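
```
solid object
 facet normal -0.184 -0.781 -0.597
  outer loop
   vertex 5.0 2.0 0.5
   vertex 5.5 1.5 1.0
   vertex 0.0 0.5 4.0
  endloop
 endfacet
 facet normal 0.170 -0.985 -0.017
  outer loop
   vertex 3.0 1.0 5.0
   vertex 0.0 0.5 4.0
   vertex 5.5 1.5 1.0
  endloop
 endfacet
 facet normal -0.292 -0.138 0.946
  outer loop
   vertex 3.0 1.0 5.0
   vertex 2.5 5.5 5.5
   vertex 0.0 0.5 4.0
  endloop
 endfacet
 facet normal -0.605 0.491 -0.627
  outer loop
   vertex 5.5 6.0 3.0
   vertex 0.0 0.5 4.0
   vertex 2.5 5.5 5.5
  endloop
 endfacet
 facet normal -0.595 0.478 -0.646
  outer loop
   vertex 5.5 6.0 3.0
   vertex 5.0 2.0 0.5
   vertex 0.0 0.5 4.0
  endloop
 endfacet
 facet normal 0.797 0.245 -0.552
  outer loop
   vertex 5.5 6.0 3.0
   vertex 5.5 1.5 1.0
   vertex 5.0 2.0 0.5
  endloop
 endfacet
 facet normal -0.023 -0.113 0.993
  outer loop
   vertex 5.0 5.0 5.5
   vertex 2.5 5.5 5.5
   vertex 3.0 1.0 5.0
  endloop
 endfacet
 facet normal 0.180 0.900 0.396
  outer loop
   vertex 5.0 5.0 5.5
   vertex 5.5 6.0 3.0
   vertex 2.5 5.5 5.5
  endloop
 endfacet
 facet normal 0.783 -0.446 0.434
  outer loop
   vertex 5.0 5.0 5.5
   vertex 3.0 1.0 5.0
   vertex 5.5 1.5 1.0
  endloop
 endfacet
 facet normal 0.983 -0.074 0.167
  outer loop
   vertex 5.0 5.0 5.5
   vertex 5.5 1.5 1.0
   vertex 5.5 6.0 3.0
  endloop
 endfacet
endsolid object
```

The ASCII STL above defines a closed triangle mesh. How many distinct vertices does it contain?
7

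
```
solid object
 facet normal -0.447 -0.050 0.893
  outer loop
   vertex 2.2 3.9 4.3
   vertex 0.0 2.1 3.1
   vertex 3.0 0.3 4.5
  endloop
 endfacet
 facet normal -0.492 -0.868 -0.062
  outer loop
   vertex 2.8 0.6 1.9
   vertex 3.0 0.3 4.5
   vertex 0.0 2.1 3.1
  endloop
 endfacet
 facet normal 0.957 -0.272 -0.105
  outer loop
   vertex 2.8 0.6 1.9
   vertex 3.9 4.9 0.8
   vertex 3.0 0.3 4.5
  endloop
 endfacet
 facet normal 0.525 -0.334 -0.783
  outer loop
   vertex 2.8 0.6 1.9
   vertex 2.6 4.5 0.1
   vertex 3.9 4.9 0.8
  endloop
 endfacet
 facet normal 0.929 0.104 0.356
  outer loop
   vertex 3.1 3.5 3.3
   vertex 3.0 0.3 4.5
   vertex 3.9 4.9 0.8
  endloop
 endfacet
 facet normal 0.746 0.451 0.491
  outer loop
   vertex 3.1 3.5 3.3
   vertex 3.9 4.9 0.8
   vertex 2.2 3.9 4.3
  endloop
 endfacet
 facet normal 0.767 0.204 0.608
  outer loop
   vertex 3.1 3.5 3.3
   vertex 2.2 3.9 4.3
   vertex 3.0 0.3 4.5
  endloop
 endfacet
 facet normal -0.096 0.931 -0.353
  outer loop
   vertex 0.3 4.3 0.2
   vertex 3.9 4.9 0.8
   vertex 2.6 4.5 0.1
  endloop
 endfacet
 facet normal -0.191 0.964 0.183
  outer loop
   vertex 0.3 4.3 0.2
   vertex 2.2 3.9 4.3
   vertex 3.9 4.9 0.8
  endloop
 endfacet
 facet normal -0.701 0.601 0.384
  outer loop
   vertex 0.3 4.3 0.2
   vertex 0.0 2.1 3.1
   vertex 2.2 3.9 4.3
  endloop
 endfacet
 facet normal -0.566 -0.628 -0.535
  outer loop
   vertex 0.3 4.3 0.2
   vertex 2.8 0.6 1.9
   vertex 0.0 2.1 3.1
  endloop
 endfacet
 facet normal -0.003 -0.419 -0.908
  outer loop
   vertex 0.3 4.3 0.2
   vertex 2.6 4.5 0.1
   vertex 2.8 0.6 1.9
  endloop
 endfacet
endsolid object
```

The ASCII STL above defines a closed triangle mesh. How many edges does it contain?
18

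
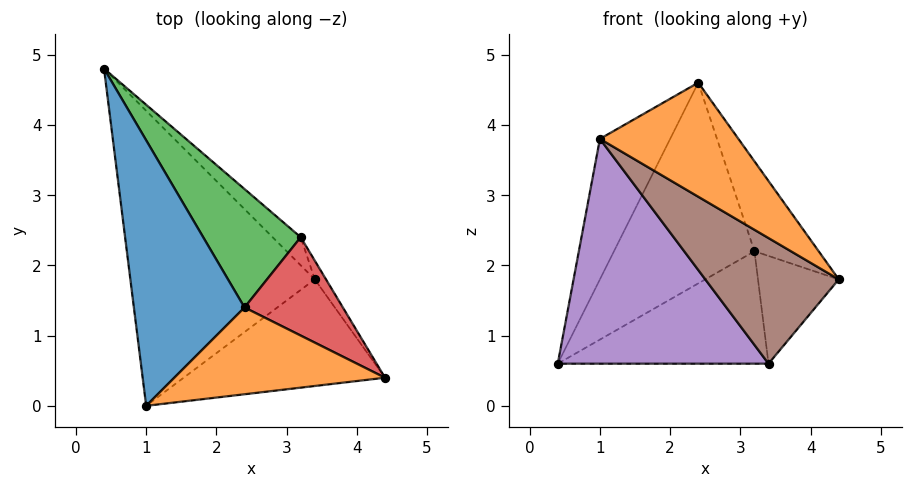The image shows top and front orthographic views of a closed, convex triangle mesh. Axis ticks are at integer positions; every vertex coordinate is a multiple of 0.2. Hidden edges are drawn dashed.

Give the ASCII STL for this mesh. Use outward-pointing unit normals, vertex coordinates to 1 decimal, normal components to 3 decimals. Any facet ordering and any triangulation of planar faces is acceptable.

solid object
 facet normal -0.697 0.335 0.634
  outer loop
   vertex 2.4 1.4 4.6
   vertex 0.4 4.8 0.6
   vertex 1.0 0.0 3.8
  endloop
 endfacet
 facet normal 0.410 -0.726 0.552
  outer loop
   vertex 2.4 1.4 4.6
   vertex 1.0 0.0 3.8
   vertex 4.4 0.4 1.8
  endloop
 endfacet
 facet normal 0.409 0.786 0.464
  outer loop
   vertex 3.2 2.4 2.2
   vertex 0.4 4.8 0.6
   vertex 2.4 1.4 4.6
  endloop
 endfacet
 facet normal 0.808 0.398 0.435
  outer loop
   vertex 3.2 2.4 2.2
   vertex 2.4 1.4 4.6
   vertex 4.4 0.4 1.8
  endloop
 endfacet
 facet normal -0.518 -0.518 -0.680
  outer loop
   vertex 3.4 1.8 0.6
   vertex 1.0 0.0 3.8
   vertex 0.4 4.8 0.6
  endloop
 endfacet
 facet normal -0.279 -0.732 -0.621
  outer loop
   vertex 3.4 1.8 0.6
   vertex 4.4 0.4 1.8
   vertex 1.0 0.0 3.8
  endloop
 endfacet
 facet normal 0.696 0.696 -0.174
  outer loop
   vertex 3.4 1.8 0.6
   vertex 0.4 4.8 0.6
   vertex 3.2 2.4 2.2
  endloop
 endfacet
 facet normal 0.846 0.526 -0.091
  outer loop
   vertex 3.4 1.8 0.6
   vertex 3.2 2.4 2.2
   vertex 4.4 0.4 1.8
  endloop
 endfacet
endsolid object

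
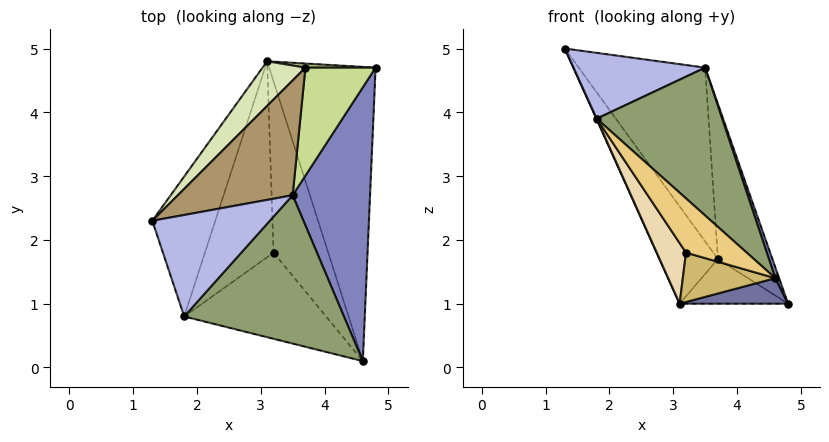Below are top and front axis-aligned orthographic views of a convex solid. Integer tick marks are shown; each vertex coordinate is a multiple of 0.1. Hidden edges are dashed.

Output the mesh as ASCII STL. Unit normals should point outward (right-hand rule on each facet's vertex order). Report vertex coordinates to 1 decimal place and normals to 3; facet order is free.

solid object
 facet normal -0.005 -0.086 -0.996
  outer loop
   vertex 3.1 4.8 1.0
   vertex 4.8 4.7 1.0
   vertex 4.6 0.1 1.4
  endloop
 endfacet
 facet normal 0.946 -0.013 0.325
  outer loop
   vertex 3.5 2.7 4.7
   vertex 4.6 0.1 1.4
   vertex 4.8 4.7 1.0
  endloop
 endfacet
 facet normal -0.911 -0.002 -0.411
  outer loop
   vertex 1.8 0.8 3.9
   vertex 1.3 2.3 5.0
   vertex 3.1 4.8 1.0
  endloop
 endfacet
 facet normal 0.209 -0.532 0.821
  outer loop
   vertex 1.8 0.8 3.9
   vertex 3.5 2.7 4.7
   vertex 1.3 2.3 5.0
  endloop
 endfacet
 facet normal 0.415 -0.642 0.644
  outer loop
   vertex 1.8 0.8 3.9
   vertex 4.6 0.1 1.4
   vertex 3.5 2.7 4.7
  endloop
 endfacet
 facet normal 0.058 0.994 0.092
  outer loop
   vertex 3.7 4.7 1.7
   vertex 4.8 4.7 1.0
   vertex 3.1 4.8 1.0
  endloop
 endfacet
 facet normal 0.342 0.771 0.537
  outer loop
   vertex 3.7 4.7 1.7
   vertex 3.5 2.7 4.7
   vertex 4.8 4.7 1.0
  endloop
 endfacet
 facet normal -0.318 0.862 0.396
  outer loop
   vertex 3.7 4.7 1.7
   vertex 3.1 4.8 1.0
   vertex 1.3 2.3 5.0
  endloop
 endfacet
 facet normal -0.076 0.832 0.550
  outer loop
   vertex 3.7 4.7 1.7
   vertex 1.3 2.3 5.0
   vertex 3.5 2.7 4.7
  endloop
 endfacet
 facet normal -0.521 -0.236 -0.820
  outer loop
   vertex 3.2 1.8 1.8
   vertex 3.1 4.8 1.0
   vertex 4.6 0.1 1.4
  endloop
 endfacet
 facet normal -0.664 -0.398 -0.633
  outer loop
   vertex 3.2 1.8 1.8
   vertex 4.6 0.1 1.4
   vertex 1.8 0.8 3.9
  endloop
 endfacet
 facet normal -0.774 -0.187 -0.605
  outer loop
   vertex 3.2 1.8 1.8
   vertex 1.8 0.8 3.9
   vertex 3.1 4.8 1.0
  endloop
 endfacet
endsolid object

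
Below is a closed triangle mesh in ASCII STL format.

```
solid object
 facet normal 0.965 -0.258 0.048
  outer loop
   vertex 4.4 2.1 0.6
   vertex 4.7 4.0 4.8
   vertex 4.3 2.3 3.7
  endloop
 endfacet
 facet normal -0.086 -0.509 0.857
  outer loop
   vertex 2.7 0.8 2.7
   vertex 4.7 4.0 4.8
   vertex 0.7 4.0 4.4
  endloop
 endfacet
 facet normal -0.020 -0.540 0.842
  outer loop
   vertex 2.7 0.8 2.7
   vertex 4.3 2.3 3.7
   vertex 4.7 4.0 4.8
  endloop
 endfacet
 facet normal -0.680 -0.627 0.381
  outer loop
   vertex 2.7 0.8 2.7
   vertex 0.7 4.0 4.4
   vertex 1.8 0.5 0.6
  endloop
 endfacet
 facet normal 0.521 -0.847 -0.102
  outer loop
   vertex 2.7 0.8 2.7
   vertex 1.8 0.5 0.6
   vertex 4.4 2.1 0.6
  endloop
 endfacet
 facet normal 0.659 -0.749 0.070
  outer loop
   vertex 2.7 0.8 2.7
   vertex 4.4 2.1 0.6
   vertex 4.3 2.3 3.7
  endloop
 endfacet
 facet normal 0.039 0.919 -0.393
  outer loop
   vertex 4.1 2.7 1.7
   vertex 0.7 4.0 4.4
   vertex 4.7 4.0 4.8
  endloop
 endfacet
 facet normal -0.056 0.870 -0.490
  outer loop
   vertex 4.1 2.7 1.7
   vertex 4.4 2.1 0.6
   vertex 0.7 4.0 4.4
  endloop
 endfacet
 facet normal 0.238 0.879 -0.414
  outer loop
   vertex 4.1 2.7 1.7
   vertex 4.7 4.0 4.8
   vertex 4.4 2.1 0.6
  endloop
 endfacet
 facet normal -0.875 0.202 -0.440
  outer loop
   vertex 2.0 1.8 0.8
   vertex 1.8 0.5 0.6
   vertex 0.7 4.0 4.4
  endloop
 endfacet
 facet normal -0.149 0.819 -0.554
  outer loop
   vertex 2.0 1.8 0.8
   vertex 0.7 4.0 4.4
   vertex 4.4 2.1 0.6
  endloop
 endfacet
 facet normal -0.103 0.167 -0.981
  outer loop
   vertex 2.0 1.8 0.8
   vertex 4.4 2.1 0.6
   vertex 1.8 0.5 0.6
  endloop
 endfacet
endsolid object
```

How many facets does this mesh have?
12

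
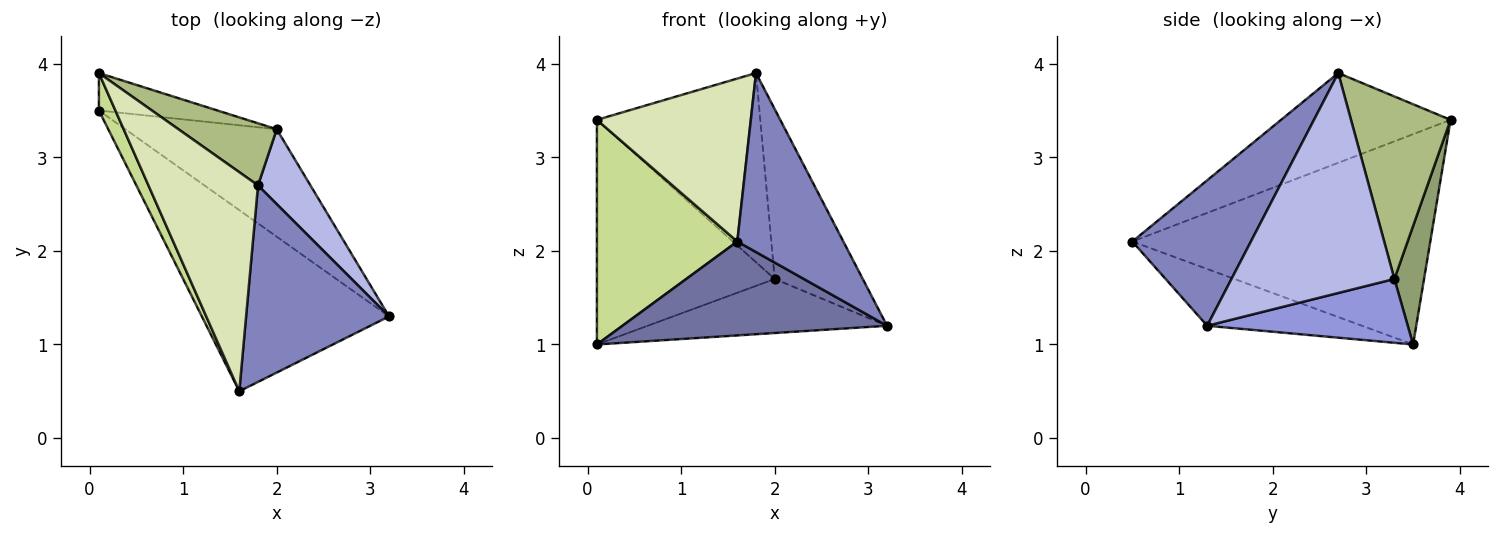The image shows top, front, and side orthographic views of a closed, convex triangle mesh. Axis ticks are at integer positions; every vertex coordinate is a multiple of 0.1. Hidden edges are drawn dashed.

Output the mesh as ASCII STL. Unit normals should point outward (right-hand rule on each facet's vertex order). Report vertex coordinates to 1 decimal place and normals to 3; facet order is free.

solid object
 facet normal -0.260 -0.444 -0.857
  outer loop
   vertex 1.6 0.5 2.1
   vertex 0.1 3.5 1.0
   vertex 3.2 1.3 1.2
  endloop
 endfacet
 facet normal 0.601 -0.538 0.591
  outer loop
   vertex 1.8 2.7 3.9
   vertex 1.6 0.5 2.1
   vertex 3.2 1.3 1.2
  endloop
 endfacet
 facet normal 0.352 0.420 -0.836
  outer loop
   vertex 2.0 3.3 1.7
   vertex 3.2 1.3 1.2
   vertex 0.1 3.5 1.0
  endloop
 endfacet
 facet normal 0.861 0.465 0.205
  outer loop
   vertex 2.0 3.3 1.7
   vertex 1.8 2.7 3.9
   vertex 3.2 1.3 1.2
  endloop
 endfacet
 facet normal 0.162 0.973 -0.162
  outer loop
   vertex 0.1 3.9 3.4
   vertex 2.0 3.3 1.7
   vertex 0.1 3.5 1.0
  endloop
 endfacet
 facet normal 0.501 0.822 0.270
  outer loop
   vertex 0.1 3.9 3.4
   vertex 1.8 2.7 3.9
   vertex 2.0 3.3 1.7
  endloop
 endfacet
 facet normal -0.902 -0.425 0.071
  outer loop
   vertex 0.1 3.9 3.4
   vertex 0.1 3.5 1.0
   vertex 1.6 0.5 2.1
  endloop
 endfacet
 facet normal -0.549 -0.499 0.671
  outer loop
   vertex 0.1 3.9 3.4
   vertex 1.6 0.5 2.1
   vertex 1.8 2.7 3.9
  endloop
 endfacet
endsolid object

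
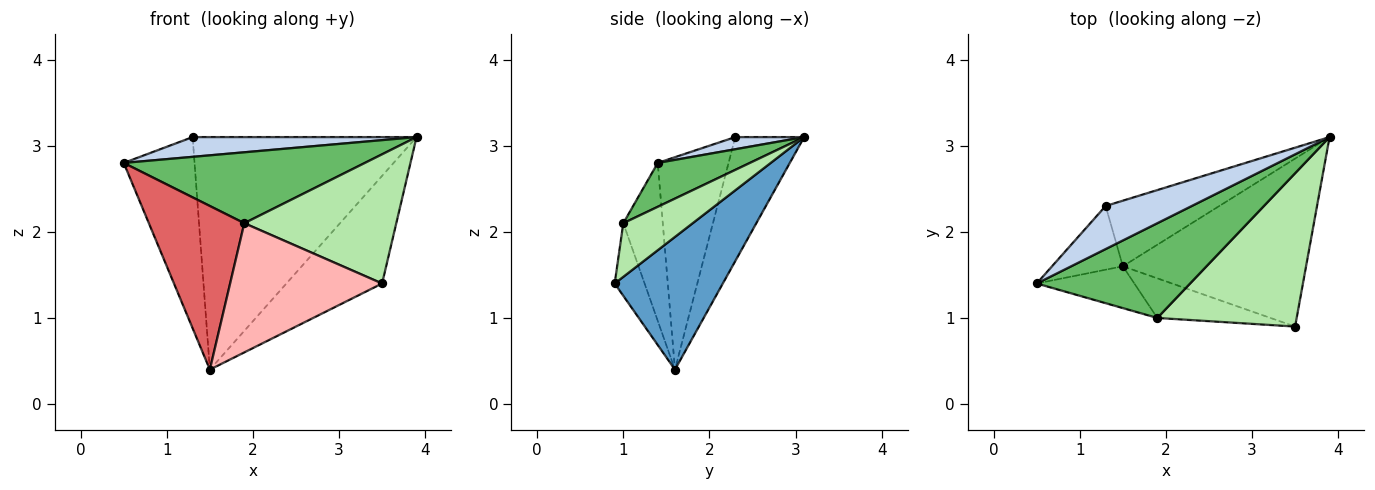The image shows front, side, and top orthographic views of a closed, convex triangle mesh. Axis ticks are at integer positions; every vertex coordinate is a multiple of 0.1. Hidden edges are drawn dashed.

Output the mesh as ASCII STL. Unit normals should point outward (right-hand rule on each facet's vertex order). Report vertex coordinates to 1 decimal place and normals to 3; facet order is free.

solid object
 facet normal 0.521 0.461 -0.719
  outer loop
   vertex 1.5 1.6 0.4
   vertex 3.9 3.1 3.1
   vertex 3.5 0.9 1.4
  endloop
 endfacet
 facet normal 0.127 -0.414 0.902
  outer loop
   vertex 1.3 2.3 3.1
   vertex 0.5 1.4 2.8
   vertex 3.9 3.1 3.1
  endloop
 endfacet
 facet normal -0.688 0.688 -0.229
  outer loop
   vertex 1.3 2.3 3.1
   vertex 1.5 1.6 0.4
   vertex 0.5 1.4 2.8
  endloop
 endfacet
 facet normal -0.284 0.923 -0.260
  outer loop
   vertex 1.3 2.3 3.1
   vertex 3.9 3.1 3.1
   vertex 1.5 1.6 0.4
  endloop
 endfacet
 facet normal 0.223 -0.584 0.780
  outer loop
   vertex 1.9 1.0 2.1
   vertex 3.9 3.1 3.1
   vertex 0.5 1.4 2.8
  endloop
 endfacet
 facet normal 0.282 -0.618 0.734
  outer loop
   vertex 1.9 1.0 2.1
   vertex 3.5 0.9 1.4
   vertex 3.9 3.1 3.1
  endloop
 endfacet
 facet normal -0.372 -0.899 -0.230
  outer loop
   vertex 1.9 1.0 2.1
   vertex 0.5 1.4 2.8
   vertex 1.5 1.6 0.4
  endloop
 endfacet
 facet normal -0.185 -0.940 -0.288
  outer loop
   vertex 1.9 1.0 2.1
   vertex 1.5 1.6 0.4
   vertex 3.5 0.9 1.4
  endloop
 endfacet
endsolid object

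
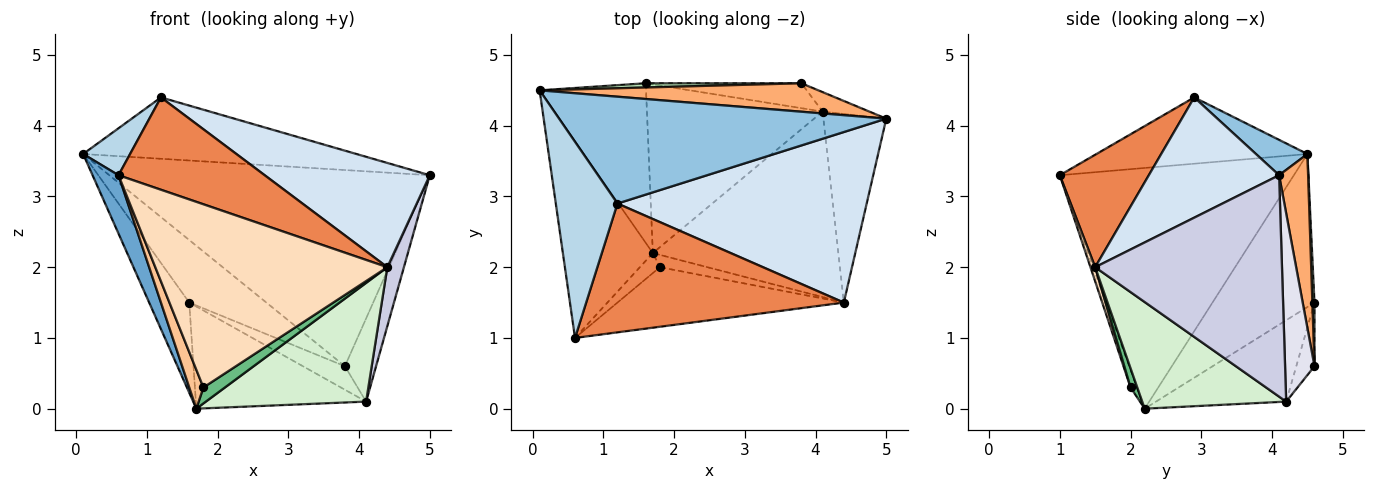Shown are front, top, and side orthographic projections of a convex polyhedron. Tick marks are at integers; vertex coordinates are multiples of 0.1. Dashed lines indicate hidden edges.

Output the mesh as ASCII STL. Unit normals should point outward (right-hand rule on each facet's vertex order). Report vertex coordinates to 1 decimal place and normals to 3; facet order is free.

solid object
 facet normal -0.932 -0.103 -0.348
  outer loop
   vertex 1.7 2.2 0.0
   vertex 0.6 1.0 3.3
   vertex 0.1 4.5 3.6
  endloop
 endfacet
 facet normal 0.093 0.496 0.863
  outer loop
   vertex 1.2 2.9 4.4
   vertex 5.0 4.1 3.3
   vertex 0.1 4.5 3.6
  endloop
 endfacet
 facet normal -0.723 -0.161 0.672
  outer loop
   vertex 1.2 2.9 4.4
   vertex 0.1 4.5 3.6
   vertex 0.6 1.0 3.3
  endloop
 endfacet
 facet normal 0.381 -0.482 0.789
  outer loop
   vertex 1.2 2.9 4.4
   vertex 4.4 1.5 2.0
   vertex 5.0 4.1 3.3
  endloop
 endfacet
 facet normal 0.334 -0.549 0.766
  outer loop
   vertex 1.2 2.9 4.4
   vertex 0.6 1.0 3.3
   vertex 4.4 1.5 2.0
  endloop
 endfacet
 facet normal 0.089 0.986 0.143
  outer loop
   vertex 3.8 4.6 0.6
   vertex 0.1 4.5 3.6
   vertex 5.0 4.1 3.3
  endloop
 endfacet
 facet normal -0.375 -0.824 -0.425
  outer loop
   vertex 1.8 2.0 0.3
   vertex 0.6 1.0 3.3
   vertex 1.7 2.2 0.0
  endloop
 endfacet
 facet normal 0.019 -0.951 -0.309
  outer loop
   vertex 1.8 2.0 0.3
   vertex 4.4 1.5 2.0
   vertex 0.6 1.0 3.3
  endloop
 endfacet
 facet normal 0.240 -0.769 -0.593
  outer loop
   vertex 1.8 2.0 0.3
   vertex 1.7 2.2 0.0
   vertex 4.4 1.5 2.0
  endloop
 endfacet
 facet normal -0.781 0.307 -0.543
  outer loop
   vertex 1.6 4.6 1.5
   vertex 1.7 2.2 0.0
   vertex 0.1 4.5 3.6
  endloop
 endfacet
 facet normal 0.027 0.997 0.067
  outer loop
   vertex 1.6 4.6 1.5
   vertex 0.1 4.5 3.6
   vertex 3.8 4.6 0.6
  endloop
 endfacet
 facet normal 0.436 -0.485 -0.758
  outer loop
   vertex 4.1 4.2 0.1
   vertex 4.4 1.5 2.0
   vertex 1.7 2.2 0.0
  endloop
 endfacet
 facet normal -0.368 0.482 -0.795
  outer loop
   vertex 4.1 4.2 0.1
   vertex 1.7 2.2 0.0
   vertex 1.6 4.6 1.5
  endloop
 endfacet
 facet normal -0.285 0.658 -0.697
  outer loop
   vertex 4.1 4.2 0.1
   vertex 1.6 4.6 1.5
   vertex 3.8 4.6 0.6
  endloop
 endfacet
 facet normal 0.958 -0.085 -0.272
  outer loop
   vertex 4.1 4.2 0.1
   vertex 5.0 4.1 3.3
   vertex 4.4 1.5 2.0
  endloop
 endfacet
 facet normal 0.676 0.717 -0.168
  outer loop
   vertex 4.1 4.2 0.1
   vertex 3.8 4.6 0.6
   vertex 5.0 4.1 3.3
  endloop
 endfacet
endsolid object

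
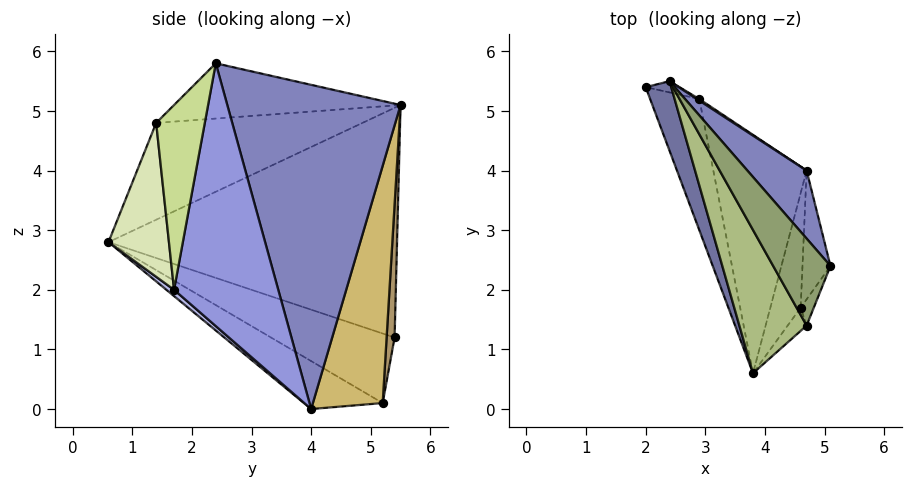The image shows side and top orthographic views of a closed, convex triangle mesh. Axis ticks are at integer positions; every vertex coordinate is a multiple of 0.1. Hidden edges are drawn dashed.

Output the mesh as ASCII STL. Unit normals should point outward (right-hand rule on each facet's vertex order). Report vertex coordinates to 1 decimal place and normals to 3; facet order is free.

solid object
 facet normal -0.942 -0.318 0.105
  outer loop
   vertex 2.4 5.5 5.1
   vertex 2.0 5.4 1.2
   vertex 3.8 0.6 2.8
  endloop
 endfacet
 facet normal 0.732 0.668 0.134
  outer loop
   vertex 2.4 5.5 5.1
   vertex 5.1 2.4 5.8
   vertex 4.7 4.0 0.0
  endloop
 endfacet
 facet normal 0.985 -0.134 -0.105
  outer loop
   vertex 4.6 1.7 2.0
   vertex 4.7 4.0 0.0
   vertex 5.1 2.4 5.8
  endloop
 endfacet
 facet normal 0.154 -0.652 -0.742
  outer loop
   vertex 4.6 1.7 2.0
   vertex 3.8 0.6 2.8
   vertex 4.7 4.0 0.0
  endloop
 endfacet
 facet normal -0.635 -0.404 0.658
  outer loop
   vertex 4.7 1.4 4.8
   vertex 5.1 2.4 5.8
   vertex 2.4 5.5 5.1
  endloop
 endfacet
 facet normal -0.734 -0.449 0.510
  outer loop
   vertex 4.7 1.4 4.8
   vertex 2.4 5.5 5.1
   vertex 3.8 0.6 2.8
  endloop
 endfacet
 facet normal 0.948 -0.312 -0.067
  outer loop
   vertex 4.7 1.4 4.8
   vertex 4.6 1.7 2.0
   vertex 5.1 2.4 5.8
  endloop
 endfacet
 facet normal 0.771 -0.630 -0.095
  outer loop
   vertex 4.7 1.4 4.8
   vertex 3.8 0.6 2.8
   vertex 4.6 1.7 2.0
  endloop
 endfacet
 facet normal 0.167 0.985 -0.042
  outer loop
   vertex 2.9 5.2 0.1
   vertex 2.0 5.4 1.2
   vertex 2.4 5.5 5.1
  endloop
 endfacet
 facet normal 0.555 0.832 0.006
  outer loop
   vertex 2.9 5.2 0.1
   vertex 2.4 5.5 5.1
   vertex 4.7 4.0 0.0
  endloop
 endfacet
 facet normal -0.731 -0.446 -0.517
  outer loop
   vertex 2.9 5.2 0.1
   vertex 3.8 0.6 2.8
   vertex 2.0 5.4 1.2
  endloop
 endfacet
 facet normal -0.390 -0.522 -0.759
  outer loop
   vertex 2.9 5.2 0.1
   vertex 4.7 4.0 0.0
   vertex 3.8 0.6 2.8
  endloop
 endfacet
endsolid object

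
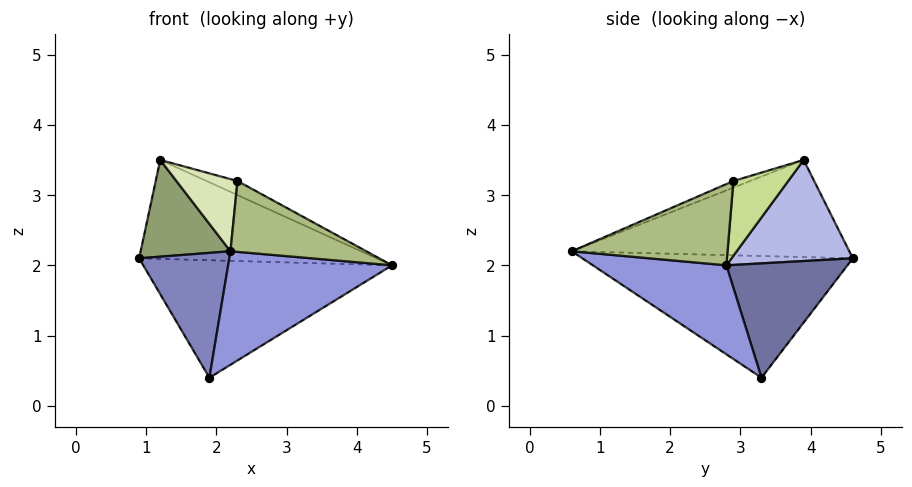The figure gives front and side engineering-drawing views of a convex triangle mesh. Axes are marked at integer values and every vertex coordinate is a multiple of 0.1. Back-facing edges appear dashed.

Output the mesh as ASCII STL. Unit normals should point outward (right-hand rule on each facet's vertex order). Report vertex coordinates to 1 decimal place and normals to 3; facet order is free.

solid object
 facet normal 0.402 0.826 -0.395
  outer loop
   vertex 1.9 3.3 0.4
   vertex 0.9 4.6 2.1
   vertex 4.5 2.8 2.0
  endloop
 endfacet
 facet normal -0.905 -0.302 -0.302
  outer loop
   vertex 1.9 3.3 0.4
   vertex 2.2 0.6 2.2
   vertex 0.9 4.6 2.1
  endloop
 endfacet
 facet normal 0.391 -0.480 -0.785
  outer loop
   vertex 1.9 3.3 0.4
   vertex 4.5 2.8 2.0
   vertex 2.2 0.6 2.2
  endloop
 endfacet
 facet normal 0.430 0.841 0.328
  outer loop
   vertex 1.2 3.9 3.5
   vertex 4.5 2.8 2.0
   vertex 0.9 4.6 2.1
  endloop
 endfacet
 facet normal -0.950 -0.308 0.050
  outer loop
   vertex 1.2 3.9 3.5
   vertex 0.9 4.6 2.1
   vertex 2.2 0.6 2.2
  endloop
 endfacet
 facet normal 0.431 -0.376 0.821
  outer loop
   vertex 2.3 2.9 3.2
   vertex 2.2 0.6 2.2
   vertex 4.5 2.8 2.0
  endloop
 endfacet
 facet normal 0.471 0.266 0.841
  outer loop
   vertex 2.3 2.9 3.2
   vertex 4.5 2.8 2.0
   vertex 1.2 3.9 3.5
  endloop
 endfacet
 facet normal -0.108 -0.392 0.913
  outer loop
   vertex 2.3 2.9 3.2
   vertex 1.2 3.9 3.5
   vertex 2.2 0.6 2.2
  endloop
 endfacet
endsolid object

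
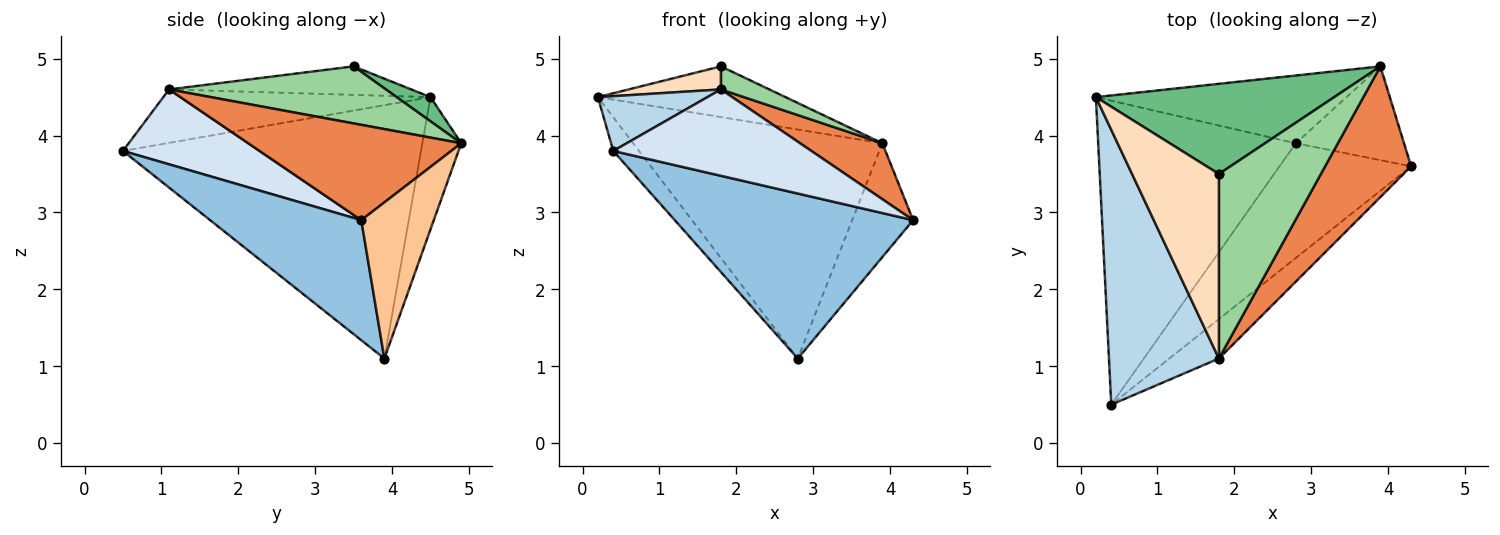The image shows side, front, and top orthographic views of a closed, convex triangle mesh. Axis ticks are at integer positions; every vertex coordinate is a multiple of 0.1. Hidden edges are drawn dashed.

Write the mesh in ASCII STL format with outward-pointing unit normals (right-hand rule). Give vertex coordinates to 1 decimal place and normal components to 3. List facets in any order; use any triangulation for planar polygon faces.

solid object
 facet normal -0.787 0.068 -0.614
  outer loop
   vertex 2.8 3.9 1.1
   vertex 0.4 0.5 3.8
   vertex 0.2 4.5 4.5
  endloop
 endfacet
 facet normal 0.462 -0.728 -0.506
  outer loop
   vertex 2.8 3.9 1.1
   vertex 4.3 3.6 2.9
   vertex 0.4 0.5 3.8
  endloop
 endfacet
 facet normal -0.430 -0.176 0.885
  outer loop
   vertex 1.8 1.1 4.6
   vertex 0.2 4.5 4.5
   vertex 0.4 0.5 3.8
  endloop
 endfacet
 facet normal 0.531 -0.771 -0.352
  outer loop
   vertex 1.8 1.1 4.6
   vertex 0.4 0.5 3.8
   vertex 4.3 3.6 2.9
  endloop
 endfacet
 facet normal 0.714 -0.276 0.644
  outer loop
   vertex 3.9 4.9 3.9
   vertex 1.8 1.1 4.6
   vertex 4.3 3.6 2.9
  endloop
 endfacet
 facet normal -0.148 0.948 -0.281
  outer loop
   vertex 3.9 4.9 3.9
   vertex 2.8 3.9 1.1
   vertex 0.2 4.5 4.5
  endloop
 endfacet
 facet normal 0.676 0.569 -0.469
  outer loop
   vertex 3.9 4.9 3.9
   vertex 4.3 3.6 2.9
   vertex 2.8 3.9 1.1
  endloop
 endfacet
 facet normal -0.310 -0.118 0.944
  outer loop
   vertex 1.8 3.5 4.9
   vertex 0.2 4.5 4.5
   vertex 1.8 1.1 4.6
  endloop
 endfacet
 facet normal 0.088 0.488 0.868
  outer loop
   vertex 1.8 3.5 4.9
   vertex 3.9 4.9 3.9
   vertex 0.2 4.5 4.5
  endloop
 endfacet
 facet normal 0.485 -0.108 0.868
  outer loop
   vertex 1.8 3.5 4.9
   vertex 1.8 1.1 4.6
   vertex 3.9 4.9 3.9
  endloop
 endfacet
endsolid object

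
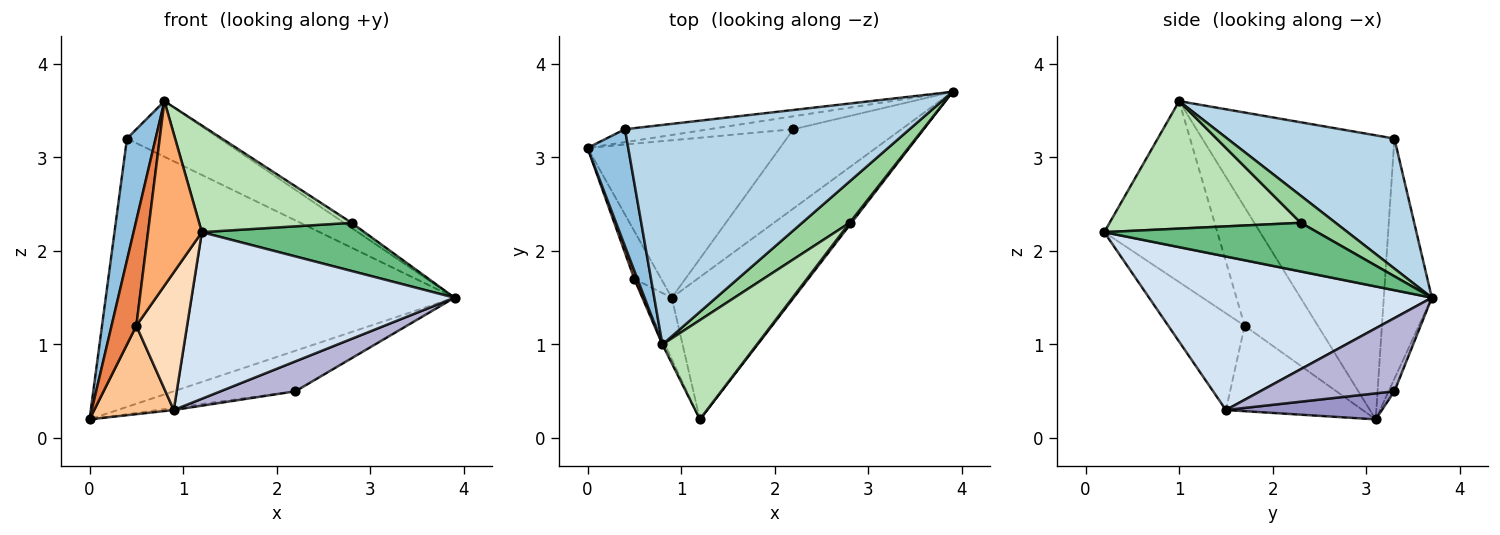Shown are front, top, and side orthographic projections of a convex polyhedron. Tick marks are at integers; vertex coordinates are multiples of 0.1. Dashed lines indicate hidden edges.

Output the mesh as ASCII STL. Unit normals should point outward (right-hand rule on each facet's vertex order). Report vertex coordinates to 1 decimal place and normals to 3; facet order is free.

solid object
 facet normal -0.136 0.990 -0.048
  outer loop
   vertex 0.4 3.3 3.2
   vertex 3.9 3.7 1.5
   vertex 0.0 3.1 0.2
  endloop
 endfacet
 facet normal -0.979 -0.146 0.140
  outer loop
   vertex 0.4 3.3 3.2
   vertex 0.0 3.1 0.2
   vertex 0.8 1.0 3.6
  endloop
 endfacet
 facet normal 0.405 0.225 0.886
  outer loop
   vertex 0.4 3.3 3.2
   vertex 0.8 1.0 3.6
   vertex 3.9 3.7 1.5
  endloop
 endfacet
 facet normal 0.633 -0.589 -0.503
  outer loop
   vertex 0.9 1.5 0.3
   vertex 3.9 3.7 1.5
   vertex 1.2 0.2 2.2
  endloop
 endfacet
 facet normal -0.947 -0.320 0.025
  outer loop
   vertex 0.5 1.7 1.2
   vertex 0.8 1.0 3.6
   vertex 0.0 3.1 0.2
  endloop
 endfacet
 facet normal -0.903 -0.430 -0.012
  outer loop
   vertex 0.5 1.7 1.2
   vertex 1.2 0.2 2.2
   vertex 0.8 1.0 3.6
  endloop
 endfacet
 facet normal -0.834 -0.485 -0.263
  outer loop
   vertex 0.5 1.7 1.2
   vertex 0.0 3.1 0.2
   vertex 0.9 1.5 0.3
  endloop
 endfacet
 facet normal -0.809 -0.537 -0.240
  outer loop
   vertex 0.5 1.7 1.2
   vertex 0.9 1.5 0.3
   vertex 1.2 0.2 2.2
  endloop
 endfacet
 facet normal 0.794 -0.607 0.031
  outer loop
   vertex 2.8 2.3 2.3
   vertex 1.2 0.2 2.2
   vertex 3.9 3.7 1.5
  endloop
 endfacet
 facet normal 0.492 0.107 0.864
  outer loop
   vertex 2.8 2.3 2.3
   vertex 3.9 3.7 1.5
   vertex 0.8 1.0 3.6
  endloop
 endfacet
 facet normal 0.677 -0.539 0.501
  outer loop
   vertex 2.8 2.3 2.3
   vertex 0.8 1.0 3.6
   vertex 1.2 0.2 2.2
  endloop
 endfacet
 facet normal -0.045 0.952 -0.304
  outer loop
   vertex 2.2 3.3 0.5
   vertex 0.0 3.1 0.2
   vertex 3.9 3.7 1.5
  endloop
 endfacet
 facet normal 0.134 0.013 -0.991
  outer loop
   vertex 2.2 3.3 0.5
   vertex 0.9 1.5 0.3
   vertex 0.0 3.1 0.2
  endloop
 endfacet
 facet normal 0.535 -0.299 -0.790
  outer loop
   vertex 2.2 3.3 0.5
   vertex 3.9 3.7 1.5
   vertex 0.9 1.5 0.3
  endloop
 endfacet
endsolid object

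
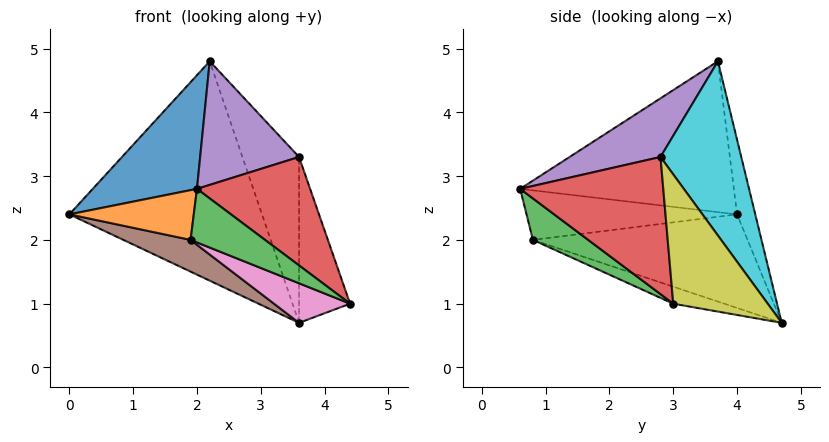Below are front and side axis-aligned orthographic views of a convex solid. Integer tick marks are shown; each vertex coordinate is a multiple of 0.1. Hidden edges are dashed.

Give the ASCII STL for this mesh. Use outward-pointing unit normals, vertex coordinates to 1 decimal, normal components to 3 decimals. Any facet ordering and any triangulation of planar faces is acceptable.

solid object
 facet normal -0.712 -0.347 0.610
  outer loop
   vertex 2.2 3.7 4.8
   vertex 0.0 4.0 2.4
   vertex 2.0 0.6 2.8
  endloop
 endfacet
 facet normal -0.861 -0.509 -0.020
  outer loop
   vertex 1.9 0.8 2.0
   vertex 2.0 0.6 2.8
   vertex 0.0 4.0 2.4
  endloop
 endfacet
 facet normal 0.575 -0.774 -0.265
  outer loop
   vertex 1.9 0.8 2.0
   vertex 4.4 3.0 1.0
   vertex 2.0 0.6 2.8
  endloop
 endfacet
 facet normal 0.766 -0.606 0.214
  outer loop
   vertex 3.6 2.8 3.3
   vertex 2.0 0.6 2.8
   vertex 4.4 3.0 1.0
  endloop
 endfacet
 facet normal 0.461 -0.502 0.732
  outer loop
   vertex 3.6 2.8 3.3
   vertex 2.2 3.7 4.8
   vertex 2.0 0.6 2.8
  endloop
 endfacet
 facet normal -0.403 -0.126 -0.906
  outer loop
   vertex 3.6 4.7 0.7
   vertex 1.9 0.8 2.0
   vertex 0.0 4.0 2.4
  endloop
 endfacet
 facet normal -0.165 -0.246 -0.955
  outer loop
   vertex 3.6 4.7 0.7
   vertex 4.4 3.0 1.0
   vertex 1.9 0.8 2.0
  endloop
 endfacet
 facet normal -0.092 0.974 0.206
  outer loop
   vertex 3.6 4.7 0.7
   vertex 0.0 4.0 2.4
   vertex 2.2 3.7 4.8
  endloop
 endfacet
 facet normal 0.831 0.449 0.328
  outer loop
   vertex 3.6 4.7 0.7
   vertex 3.6 2.8 3.3
   vertex 4.4 3.0 1.0
  endloop
 endfacet
 facet normal 0.755 0.529 0.387
  outer loop
   vertex 3.6 4.7 0.7
   vertex 2.2 3.7 4.8
   vertex 3.6 2.8 3.3
  endloop
 endfacet
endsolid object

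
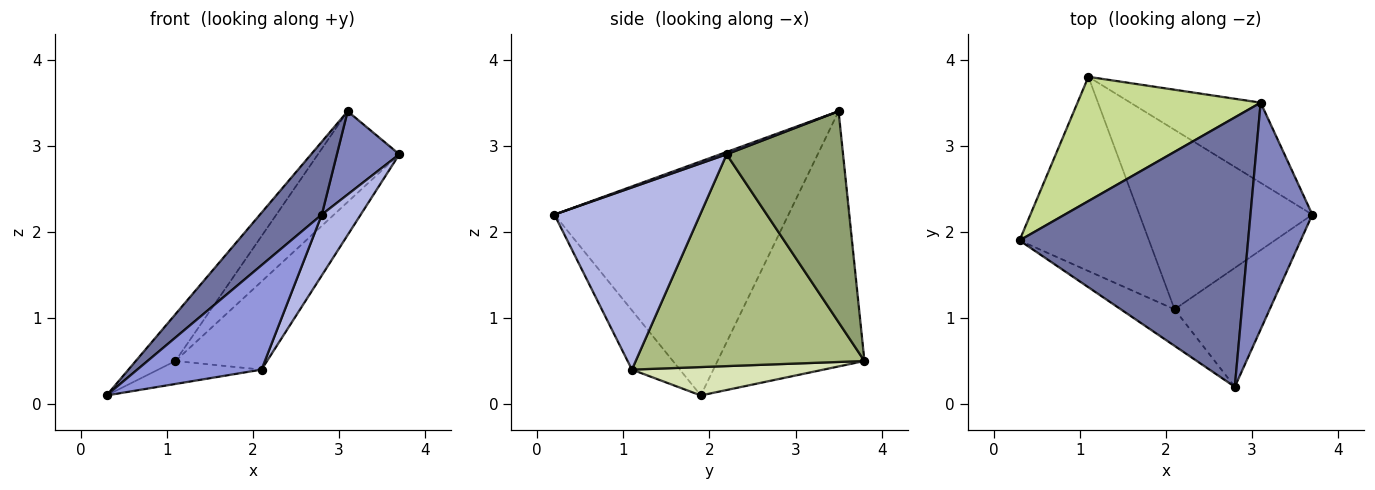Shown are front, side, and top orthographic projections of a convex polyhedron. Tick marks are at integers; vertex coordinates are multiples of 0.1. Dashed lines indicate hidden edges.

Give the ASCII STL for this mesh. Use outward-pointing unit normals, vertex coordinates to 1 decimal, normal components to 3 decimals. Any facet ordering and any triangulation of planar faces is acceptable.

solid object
 facet normal -0.703 -0.186 0.687
  outer loop
   vertex 3.1 3.5 3.4
   vertex 0.3 1.9 0.1
   vertex 2.8 0.2 2.2
  endloop
 endfacet
 facet normal 0.036 -0.344 0.938
  outer loop
   vertex 3.1 3.5 3.4
   vertex 2.8 0.2 2.2
   vertex 3.7 2.2 2.9
  endloop
 endfacet
 facet normal -0.342 -0.887 -0.310
  outer loop
   vertex 2.1 1.1 0.4
   vertex 2.8 0.2 2.2
   vertex 0.3 1.9 0.1
  endloop
 endfacet
 facet normal 0.862 -0.230 -0.451
  outer loop
   vertex 2.1 1.1 0.4
   vertex 3.7 2.2 2.9
   vertex 2.8 0.2 2.2
  endloop
 endfacet
 facet normal 0.731 0.511 -0.451
  outer loop
   vertex 1.1 3.8 0.5
   vertex 3.1 3.5 3.4
   vertex 3.7 2.2 2.9
  endloop
 endfacet
 facet normal 0.740 0.296 -0.604
  outer loop
   vertex 1.1 3.8 0.5
   vertex 3.7 2.2 2.9
   vertex 2.1 1.1 0.4
  endloop
 endfacet
 facet normal -0.794 0.214 0.569
  outer loop
   vertex 1.1 3.8 0.5
   vertex 0.3 1.9 0.1
   vertex 3.1 3.5 3.4
  endloop
 endfacet
 facet normal 0.213 0.115 -0.970
  outer loop
   vertex 1.1 3.8 0.5
   vertex 2.1 1.1 0.4
   vertex 0.3 1.9 0.1
  endloop
 endfacet
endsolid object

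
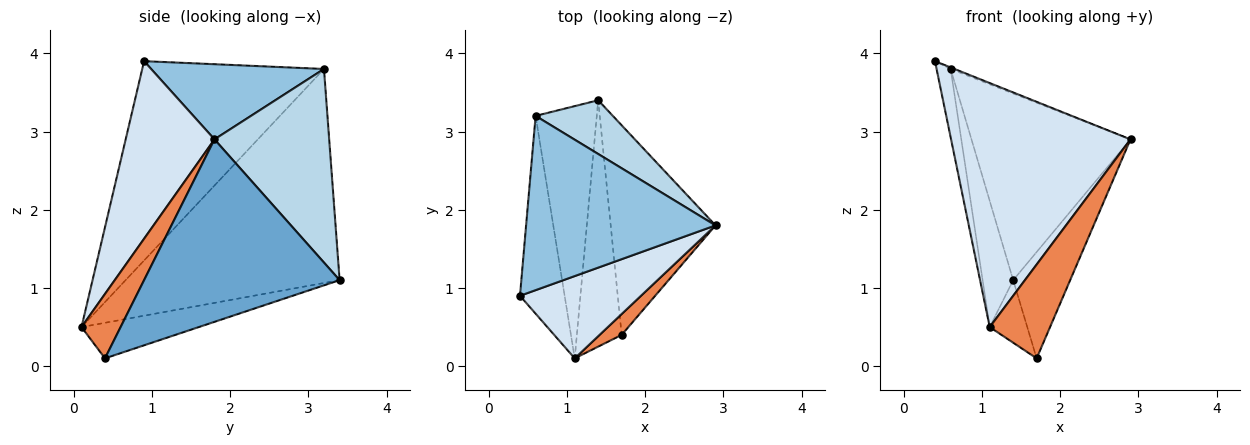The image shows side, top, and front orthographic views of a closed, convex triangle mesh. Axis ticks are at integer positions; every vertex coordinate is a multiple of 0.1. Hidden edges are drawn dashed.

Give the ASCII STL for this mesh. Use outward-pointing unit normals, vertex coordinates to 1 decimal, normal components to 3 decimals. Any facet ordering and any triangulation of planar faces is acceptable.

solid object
 facet normal 0.841 0.245 -0.483
  outer loop
   vertex 1.7 0.4 0.1
   vertex 1.4 3.4 1.1
   vertex 2.9 1.8 2.9
  endloop
 endfacet
 facet normal 0.369 0.008 0.929
  outer loop
   vertex 0.6 3.2 3.8
   vertex 0.4 0.9 3.9
   vertex 2.9 1.8 2.9
  endloop
 endfacet
 facet normal 0.570 0.790 0.227
  outer loop
   vertex 0.6 3.2 3.8
   vertex 2.9 1.8 2.9
   vertex 1.4 3.4 1.1
  endloop
 endfacet
 facet normal 0.425 -0.858 0.289
  outer loop
   vertex 1.1 0.1 0.5
   vertex 2.9 1.8 2.9
   vertex 0.4 0.9 3.9
  endloop
 endfacet
 facet normal 0.535 -0.825 0.183
  outer loop
   vertex 1.1 0.1 0.5
   vertex 1.7 0.4 0.1
   vertex 2.9 1.8 2.9
  endloop
 endfacet
 facet normal -0.610 0.195 -0.768
  outer loop
   vertex 1.1 0.1 0.5
   vertex 1.4 3.4 1.1
   vertex 1.7 0.4 0.1
  endloop
 endfacet
 facet normal -0.973 0.075 -0.218
  outer loop
   vertex 1.1 0.1 0.5
   vertex 0.4 0.9 3.9
   vertex 0.6 3.2 3.8
  endloop
 endfacet
 facet normal -0.953 0.136 -0.272
  outer loop
   vertex 1.1 0.1 0.5
   vertex 0.6 3.2 3.8
   vertex 1.4 3.4 1.1
  endloop
 endfacet
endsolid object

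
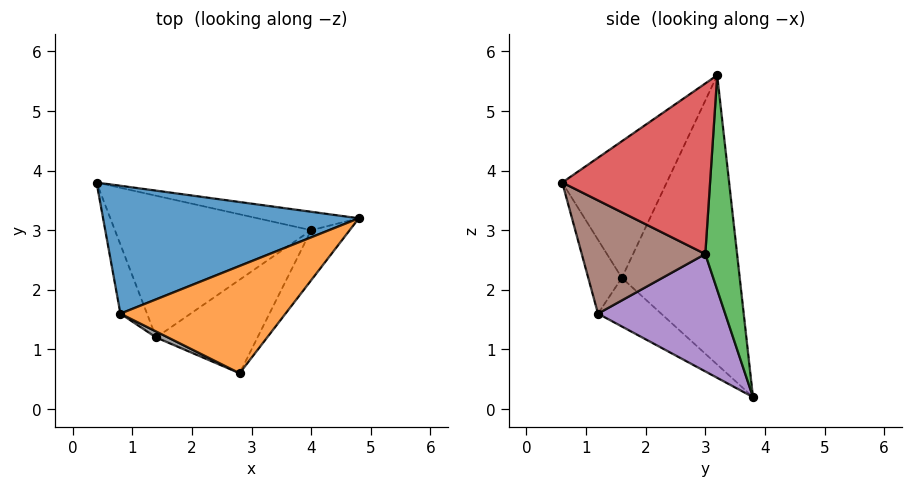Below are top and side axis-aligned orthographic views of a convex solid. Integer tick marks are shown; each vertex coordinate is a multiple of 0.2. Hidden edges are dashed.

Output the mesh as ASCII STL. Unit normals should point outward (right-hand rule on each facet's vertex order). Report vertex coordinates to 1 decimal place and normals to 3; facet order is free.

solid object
 facet normal -0.679 0.422 0.600
  outer loop
   vertex 0.8 1.6 2.2
   vertex 4.8 3.2 5.6
   vertex 0.4 3.8 0.2
  endloop
 endfacet
 facet normal -0.637 -0.043 0.770
  outer loop
   vertex 0.8 1.6 2.2
   vertex 2.8 0.6 3.8
   vertex 4.8 3.2 5.6
  endloop
 endfacet
 facet normal 0.305 0.941 -0.144
  outer loop
   vertex 4.0 3.0 2.6
   vertex 0.4 3.8 0.2
   vertex 4.8 3.2 5.6
  endloop
 endfacet
 facet normal 0.837 -0.513 -0.189
  outer loop
   vertex 4.0 3.0 2.6
   vertex 4.8 3.2 5.6
   vertex 2.8 0.6 3.8
  endloop
 endfacet
 facet normal 0.496 -0.256 -0.830
  outer loop
   vertex 1.4 1.2 1.6
   vertex 0.4 3.8 0.2
   vertex 4.0 3.0 2.6
  endloop
 endfacet
 facet normal 0.609 -0.577 -0.545
  outer loop
   vertex 1.4 1.2 1.6
   vertex 4.0 3.0 2.6
   vertex 2.8 0.6 3.8
  endloop
 endfacet
 facet normal -0.754 -0.512 -0.412
  outer loop
   vertex 1.4 1.2 1.6
   vertex 0.8 1.6 2.2
   vertex 0.4 3.8 0.2
  endloop
 endfacet
 facet normal -0.496 -0.864 0.080
  outer loop
   vertex 1.4 1.2 1.6
   vertex 2.8 0.6 3.8
   vertex 0.8 1.6 2.2
  endloop
 endfacet
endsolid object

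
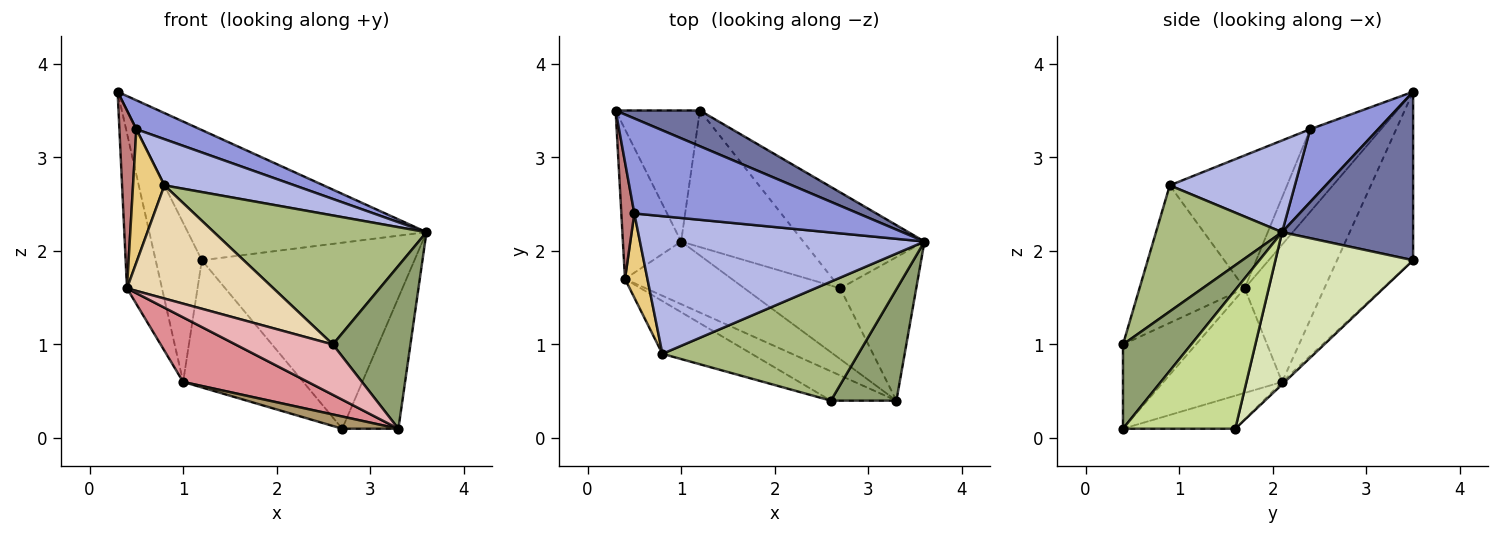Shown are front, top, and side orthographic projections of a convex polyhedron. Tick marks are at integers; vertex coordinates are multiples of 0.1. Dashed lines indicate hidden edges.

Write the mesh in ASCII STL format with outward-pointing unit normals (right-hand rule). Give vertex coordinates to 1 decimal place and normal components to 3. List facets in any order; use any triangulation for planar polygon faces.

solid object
 facet normal 0.468 0.852 0.234
  outer loop
   vertex 1.2 3.5 1.9
   vertex 0.3 3.5 3.7
   vertex 3.6 2.1 2.2
  endloop
 endfacet
 facet normal -0.786 0.477 -0.393
  outer loop
   vertex 1.2 3.5 1.9
   vertex 1.0 2.1 0.6
   vertex 0.3 3.5 3.7
  endloop
 endfacet
 facet normal 0.297 -0.278 0.913
  outer loop
   vertex 0.5 2.4 3.3
   vertex 3.6 2.1 2.2
   vertex 0.3 3.5 3.7
  endloop
 endfacet
 facet normal 0.292 -0.304 0.907
  outer loop
   vertex 0.5 2.4 3.3
   vertex 0.8 0.9 2.7
   vertex 3.6 2.1 2.2
  endloop
 endfacet
 facet normal 0.587 -0.668 0.457
  outer loop
   vertex 2.6 0.4 1.0
   vertex 3.3 0.4 0.1
   vertex 3.6 2.1 2.2
  endloop
 endfacet
 facet normal 0.400 -0.674 0.621
  outer loop
   vertex 2.6 0.4 1.0
   vertex 3.6 2.1 2.2
   vertex 0.8 0.9 2.7
  endloop
 endfacet
 facet normal 0.803 0.402 -0.440
  outer loop
   vertex 2.7 1.6 0.1
   vertex 3.6 2.1 2.2
   vertex 3.3 0.4 0.1
  endloop
 endfacet
 facet normal 0.499 0.770 -0.397
  outer loop
   vertex 2.7 1.6 0.1
   vertex 1.2 3.5 1.9
   vertex 3.6 2.1 2.2
  endloop
 endfacet
 facet normal -0.322 -0.161 -0.933
  outer loop
   vertex 2.7 1.6 0.1
   vertex 3.3 0.4 0.1
   vertex 1.0 2.1 0.6
  endloop
 endfacet
 facet normal -0.015 0.682 -0.732
  outer loop
   vertex 2.7 1.6 0.1
   vertex 1.0 2.1 0.6
   vertex 1.2 3.5 1.9
  endloop
 endfacet
 facet normal -0.953 -0.255 0.161
  outer loop
   vertex 0.4 1.7 1.6
   vertex 0.8 0.9 2.7
   vertex 0.5 2.4 3.3
  endloop
 endfacet
 facet normal -0.545 -0.760 -0.354
  outer loop
   vertex 0.4 1.7 1.6
   vertex 2.6 0.4 1.0
   vertex 0.8 0.9 2.7
  endloop
 endfacet
 facet normal -0.853 0.375 -0.362
  outer loop
   vertex 0.4 1.7 1.6
   vertex 0.3 3.5 3.7
   vertex 1.0 2.1 0.6
  endloop
 endfacet
 facet normal -0.961 -0.230 0.151
  outer loop
   vertex 0.4 1.7 1.6
   vertex 0.5 2.4 3.3
   vertex 0.3 3.5 3.7
  endloop
 endfacet
 facet normal -0.563 -0.593 -0.575
  outer loop
   vertex 0.4 1.7 1.6
   vertex 1.0 2.1 0.6
   vertex 3.3 0.4 0.1
  endloop
 endfacet
 facet normal -0.544 -0.725 -0.423
  outer loop
   vertex 0.4 1.7 1.6
   vertex 3.3 0.4 0.1
   vertex 2.6 0.4 1.0
  endloop
 endfacet
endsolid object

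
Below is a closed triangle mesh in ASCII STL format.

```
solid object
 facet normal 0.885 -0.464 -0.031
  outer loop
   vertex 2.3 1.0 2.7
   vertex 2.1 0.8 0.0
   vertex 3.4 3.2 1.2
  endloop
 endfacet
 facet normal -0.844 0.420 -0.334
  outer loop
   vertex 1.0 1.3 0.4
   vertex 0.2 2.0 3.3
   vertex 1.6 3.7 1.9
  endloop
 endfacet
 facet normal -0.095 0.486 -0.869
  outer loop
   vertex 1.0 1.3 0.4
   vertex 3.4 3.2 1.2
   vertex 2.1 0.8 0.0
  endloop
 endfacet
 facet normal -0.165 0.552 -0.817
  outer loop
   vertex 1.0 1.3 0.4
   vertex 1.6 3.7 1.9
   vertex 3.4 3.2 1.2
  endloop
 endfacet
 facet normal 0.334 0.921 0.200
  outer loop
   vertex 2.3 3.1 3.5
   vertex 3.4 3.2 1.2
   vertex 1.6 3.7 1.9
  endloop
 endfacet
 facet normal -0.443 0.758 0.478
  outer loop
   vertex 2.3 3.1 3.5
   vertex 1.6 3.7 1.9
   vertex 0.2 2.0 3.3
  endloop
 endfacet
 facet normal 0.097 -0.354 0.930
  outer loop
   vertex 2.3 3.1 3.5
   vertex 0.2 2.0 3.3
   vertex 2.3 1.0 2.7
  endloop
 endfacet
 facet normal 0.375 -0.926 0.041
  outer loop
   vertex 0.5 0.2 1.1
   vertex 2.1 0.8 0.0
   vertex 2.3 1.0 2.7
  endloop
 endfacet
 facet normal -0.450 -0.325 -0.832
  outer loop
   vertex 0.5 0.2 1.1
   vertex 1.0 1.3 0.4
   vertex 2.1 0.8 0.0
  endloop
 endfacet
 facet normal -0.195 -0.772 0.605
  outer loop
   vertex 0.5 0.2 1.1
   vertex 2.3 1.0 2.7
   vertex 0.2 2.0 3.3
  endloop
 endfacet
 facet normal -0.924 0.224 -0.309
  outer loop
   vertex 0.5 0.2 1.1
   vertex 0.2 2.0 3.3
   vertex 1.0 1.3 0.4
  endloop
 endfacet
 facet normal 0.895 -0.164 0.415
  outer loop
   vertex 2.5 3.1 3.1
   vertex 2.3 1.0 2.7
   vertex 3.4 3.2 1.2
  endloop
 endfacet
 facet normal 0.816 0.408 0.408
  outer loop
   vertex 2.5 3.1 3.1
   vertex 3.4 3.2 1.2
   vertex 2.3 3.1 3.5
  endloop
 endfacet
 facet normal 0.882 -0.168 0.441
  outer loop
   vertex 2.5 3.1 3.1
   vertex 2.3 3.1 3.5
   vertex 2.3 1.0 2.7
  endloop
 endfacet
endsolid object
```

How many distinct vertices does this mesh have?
9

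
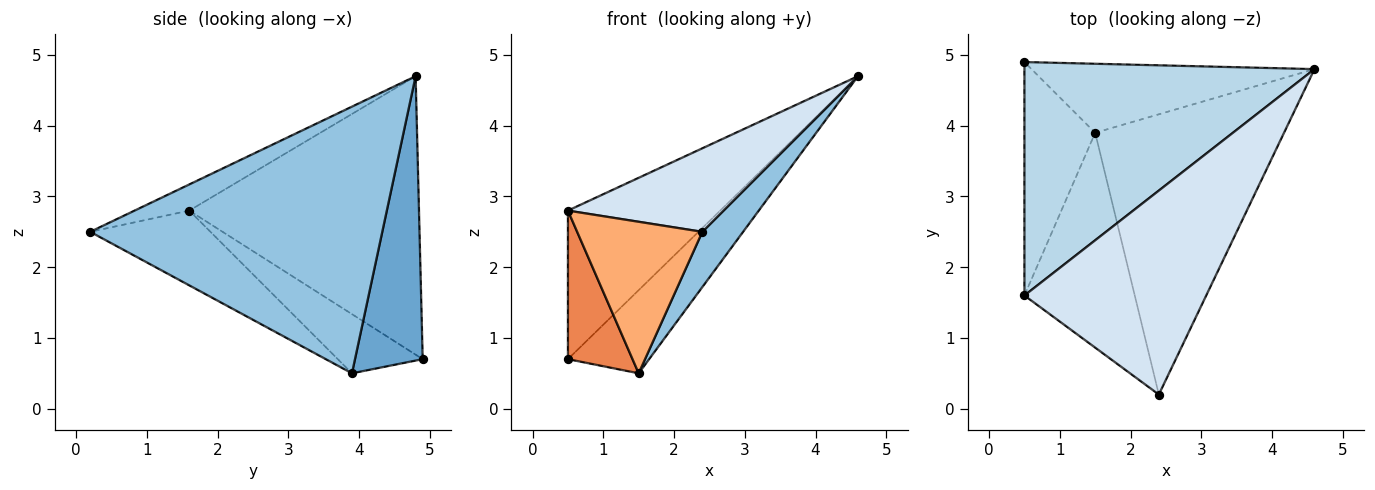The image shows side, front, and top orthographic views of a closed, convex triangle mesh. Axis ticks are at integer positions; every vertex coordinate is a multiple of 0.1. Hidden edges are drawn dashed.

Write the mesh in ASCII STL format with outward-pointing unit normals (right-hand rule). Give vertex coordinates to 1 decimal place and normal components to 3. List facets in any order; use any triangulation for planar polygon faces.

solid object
 facet normal 0.540 0.648 -0.537
  outer loop
   vertex 1.5 3.9 0.5
   vertex 0.5 4.9 0.7
   vertex 4.6 4.8 4.7
  endloop
 endfacet
 facet normal 0.811 -0.113 -0.574
  outer loop
   vertex 1.5 3.9 0.5
   vertex 4.6 4.8 4.7
   vertex 2.4 0.2 2.5
  endloop
 endfacet
 facet normal -0.629 0.417 0.656
  outer loop
   vertex 0.5 1.6 2.8
   vertex 4.6 4.8 4.7
   vertex 0.5 4.9 0.7
  endloop
 endfacet
 facet normal -0.132 -0.376 0.917
  outer loop
   vertex 0.5 1.6 2.8
   vertex 2.4 0.2 2.5
   vertex 4.6 4.8 4.7
  endloop
 endfacet
 facet normal -0.577 -0.439 -0.689
  outer loop
   vertex 0.5 1.6 2.8
   vertex 0.5 4.9 0.7
   vertex 1.5 3.9 0.5
  endloop
 endfacet
 facet normal -0.484 -0.504 -0.715
  outer loop
   vertex 0.5 1.6 2.8
   vertex 1.5 3.9 0.5
   vertex 2.4 0.2 2.5
  endloop
 endfacet
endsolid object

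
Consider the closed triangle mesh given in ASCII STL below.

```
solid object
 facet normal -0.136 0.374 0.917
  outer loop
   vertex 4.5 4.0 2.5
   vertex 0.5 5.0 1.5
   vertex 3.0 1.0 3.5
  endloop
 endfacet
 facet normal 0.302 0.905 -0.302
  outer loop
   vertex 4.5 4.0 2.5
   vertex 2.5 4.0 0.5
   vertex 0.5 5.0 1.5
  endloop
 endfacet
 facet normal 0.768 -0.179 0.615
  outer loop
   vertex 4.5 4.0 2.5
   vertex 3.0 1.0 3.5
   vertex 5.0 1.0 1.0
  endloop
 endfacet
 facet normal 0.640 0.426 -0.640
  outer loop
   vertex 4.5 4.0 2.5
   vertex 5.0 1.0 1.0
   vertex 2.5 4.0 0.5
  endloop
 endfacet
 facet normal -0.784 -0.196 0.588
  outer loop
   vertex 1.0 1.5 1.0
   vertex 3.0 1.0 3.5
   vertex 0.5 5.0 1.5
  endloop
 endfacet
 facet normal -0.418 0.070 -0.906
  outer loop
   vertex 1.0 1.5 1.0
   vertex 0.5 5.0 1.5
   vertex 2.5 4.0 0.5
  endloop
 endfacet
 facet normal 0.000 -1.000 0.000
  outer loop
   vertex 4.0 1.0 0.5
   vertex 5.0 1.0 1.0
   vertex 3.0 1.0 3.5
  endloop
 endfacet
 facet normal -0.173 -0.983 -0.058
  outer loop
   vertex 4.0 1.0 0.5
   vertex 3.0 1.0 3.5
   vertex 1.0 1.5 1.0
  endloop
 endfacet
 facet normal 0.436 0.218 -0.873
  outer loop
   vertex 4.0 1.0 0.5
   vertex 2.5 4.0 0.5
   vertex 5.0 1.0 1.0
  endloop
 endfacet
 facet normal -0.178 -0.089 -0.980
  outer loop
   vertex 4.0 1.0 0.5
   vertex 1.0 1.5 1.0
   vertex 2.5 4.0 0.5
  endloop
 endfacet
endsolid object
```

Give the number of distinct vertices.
7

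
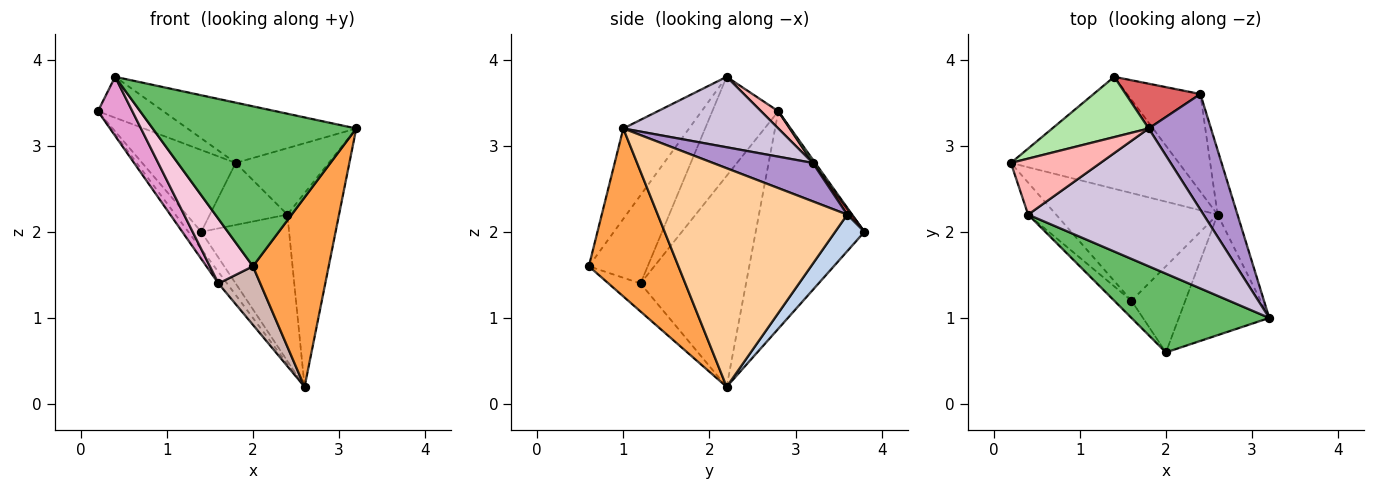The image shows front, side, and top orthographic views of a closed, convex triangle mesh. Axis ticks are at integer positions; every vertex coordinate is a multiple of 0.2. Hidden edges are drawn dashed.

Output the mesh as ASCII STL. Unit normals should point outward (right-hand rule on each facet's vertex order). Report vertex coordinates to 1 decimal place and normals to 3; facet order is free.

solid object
 facet normal -0.788 0.094 -0.609
  outer loop
   vertex 2.6 2.2 0.2
   vertex 0.2 2.8 3.4
   vertex 1.4 3.8 2.0
  endloop
 endfacet
 facet normal 0.267 0.802 -0.535
  outer loop
   vertex 2.6 2.2 0.2
   vertex 1.4 3.8 2.0
   vertex 2.4 3.6 2.2
  endloop
 endfacet
 facet normal 0.706 -0.597 -0.380
  outer loop
   vertex 2.6 2.2 0.2
   vertex 3.2 1.0 3.2
   vertex 2.0 0.6 1.6
  endloop
 endfacet
 facet normal 0.961 0.262 -0.087
  outer loop
   vertex 2.6 2.2 0.2
   vertex 2.4 3.6 2.2
   vertex 3.2 1.0 3.2
  endloop
 endfacet
 facet normal -0.278 -0.862 0.424
  outer loop
   vertex 0.4 2.2 3.8
   vertex 2.0 0.6 1.6
   vertex 3.2 1.0 3.2
  endloop
 endfacet
 facet normal 0.021 0.805 0.593
  outer loop
   vertex 1.8 3.2 2.8
   vertex 1.4 3.8 2.0
   vertex 0.2 2.8 3.4
  endloop
 endfacet
 facet normal 0.045 0.810 0.585
  outer loop
   vertex 1.8 3.2 2.8
   vertex 2.4 3.6 2.2
   vertex 1.4 3.8 2.0
  endloop
 endfacet
 facet normal 0.153 0.583 0.798
  outer loop
   vertex 1.8 3.2 2.8
   vertex 0.2 2.8 3.4
   vertex 0.4 2.2 3.8
  endloop
 endfacet
 facet normal 0.472 0.439 0.765
  outer loop
   vertex 1.8 3.2 2.8
   vertex 3.2 1.0 3.2
   vertex 2.4 3.6 2.2
  endloop
 endfacet
 facet normal 0.345 0.376 0.860
  outer loop
   vertex 1.8 3.2 2.8
   vertex 0.4 2.2 3.8
   vertex 3.2 1.0 3.2
  endloop
 endfacet
 facet normal -0.792 0.065 -0.606
  outer loop
   vertex 1.6 1.2 1.4
   vertex 0.2 2.8 3.4
   vertex 2.6 2.2 0.2
  endloop
 endfacet
 facet normal -0.395 -0.517 -0.760
  outer loop
   vertex 1.6 1.2 1.4
   vertex 2.6 2.2 0.2
   vertex 2.0 0.6 1.6
  endloop
 endfacet
 facet normal -0.860 -0.449 -0.243
  outer loop
   vertex 1.6 1.2 1.4
   vertex 0.4 2.2 3.8
   vertex 0.2 2.8 3.4
  endloop
 endfacet
 facet normal -0.797 -0.583 -0.156
  outer loop
   vertex 1.6 1.2 1.4
   vertex 2.0 0.6 1.6
   vertex 0.4 2.2 3.8
  endloop
 endfacet
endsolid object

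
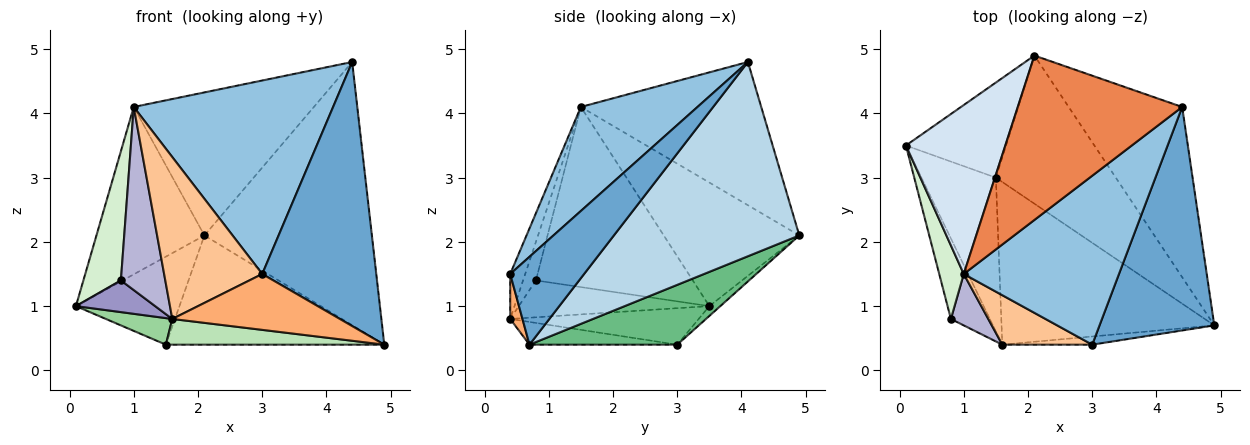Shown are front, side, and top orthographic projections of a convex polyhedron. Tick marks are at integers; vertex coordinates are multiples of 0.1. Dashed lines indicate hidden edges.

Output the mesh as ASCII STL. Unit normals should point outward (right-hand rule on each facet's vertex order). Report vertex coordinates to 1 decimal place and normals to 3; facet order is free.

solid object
 facet normal 0.443 -0.684 0.579
  outer loop
   vertex 3.0 0.4 1.5
   vertex 4.9 0.7 0.4
   vertex 4.4 4.1 4.8
  endloop
 endfacet
 facet normal 0.403 -0.689 0.602
  outer loop
   vertex 1.0 1.5 4.1
   vertex 3.0 0.4 1.5
   vertex 4.4 4.1 4.8
  endloop
 endfacet
 facet normal 0.681 0.615 -0.398
  outer loop
   vertex 2.1 4.9 2.1
   vertex 4.4 4.1 4.8
   vertex 4.9 0.7 0.4
  endloop
 endfacet
 facet normal -0.662 0.527 0.532
  outer loop
   vertex 2.1 4.9 2.1
   vertex 0.1 3.5 1.0
   vertex 1.0 1.5 4.1
  endloop
 endfacet
 facet normal -0.549 0.549 0.630
  outer loop
   vertex 2.1 4.9 2.1
   vertex 1.0 1.5 4.1
   vertex 4.4 4.1 4.8
  endloop
 endfacet
 facet normal 0.072 -0.987 -0.144
  outer loop
   vertex 1.6 0.4 0.8
   vertex 4.9 0.7 0.4
   vertex 3.0 0.4 1.5
  endloop
 endfacet
 facet normal -0.145 -0.946 0.289
  outer loop
   vertex 1.6 0.4 0.8
   vertex 3.0 0.4 1.5
   vertex 1.0 1.5 4.1
  endloop
 endfacet
 facet normal -0.072 0.678 -0.732
  outer loop
   vertex 1.5 3.0 0.4
   vertex 0.1 3.5 1.0
   vertex 2.1 4.9 2.1
  endloop
 endfacet
 facet normal 0.373 0.551 -0.747
  outer loop
   vertex 1.5 3.0 0.4
   vertex 2.1 4.9 2.1
   vertex 4.9 0.7 0.4
  endloop
 endfacet
 facet normal -0.435 -0.153 -0.887
  outer loop
   vertex 1.5 3.0 0.4
   vertex 1.6 0.4 0.8
   vertex 0.1 3.5 1.0
  endloop
 endfacet
 facet normal -0.105 -0.155 -0.982
  outer loop
   vertex 1.5 3.0 0.4
   vertex 4.9 0.7 0.4
   vertex 1.6 0.4 0.8
  endloop
 endfacet
 facet normal -0.964 -0.231 0.131
  outer loop
   vertex 0.8 0.8 1.4
   vertex 1.0 1.5 4.1
   vertex 0.1 3.5 1.0
  endloop
 endfacet
 facet normal -0.661 -0.275 -0.698
  outer loop
   vertex 0.8 0.8 1.4
   vertex 0.1 3.5 1.0
   vertex 1.6 0.4 0.8
  endloop
 endfacet
 facet normal -0.268 -0.927 0.260
  outer loop
   vertex 0.8 0.8 1.4
   vertex 1.6 0.4 0.8
   vertex 1.0 1.5 4.1
  endloop
 endfacet
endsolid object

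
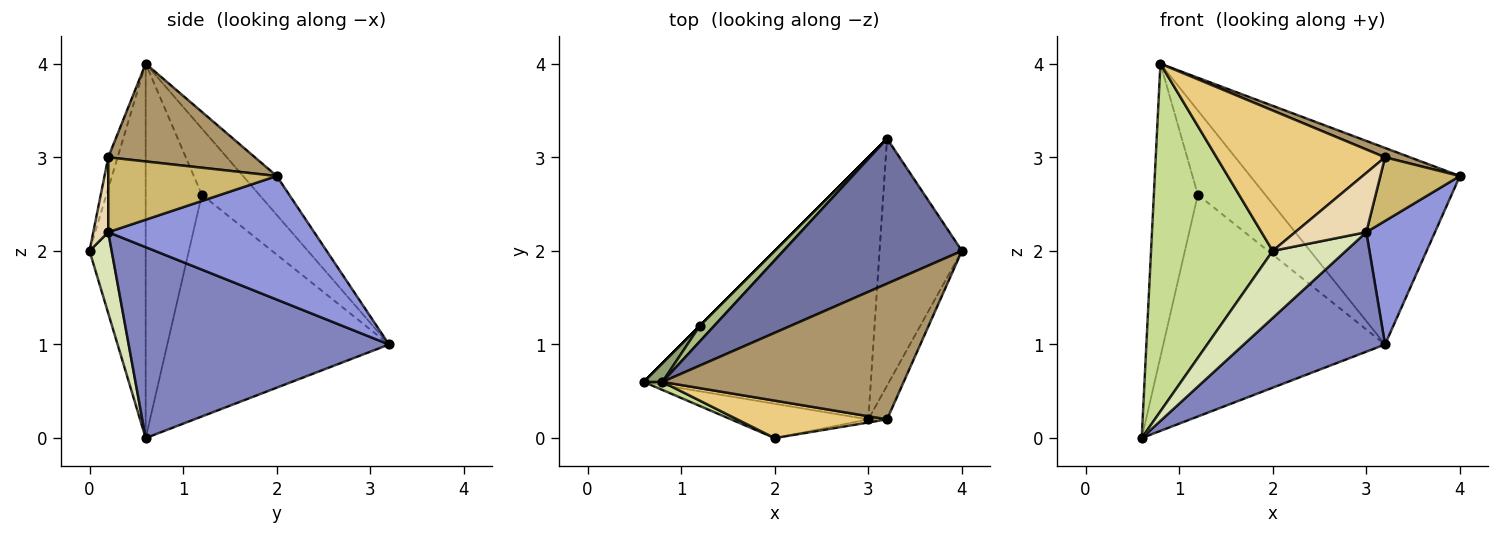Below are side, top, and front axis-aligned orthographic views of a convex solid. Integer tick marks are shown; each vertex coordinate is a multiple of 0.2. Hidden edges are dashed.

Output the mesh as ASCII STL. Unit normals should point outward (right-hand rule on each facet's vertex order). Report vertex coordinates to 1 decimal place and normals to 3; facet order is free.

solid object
 facet normal -0.128 0.798 0.589
  outer loop
   vertex 0.8 0.6 4.0
   vertex 4.0 2.0 2.8
   vertex 3.2 3.2 1.0
  endloop
 endfacet
 facet normal 0.608 -0.330 -0.723
  outer loop
   vertex 3.0 0.2 2.2
   vertex 0.6 0.6 0.0
   vertex 3.2 3.2 1.0
  endloop
 endfacet
 facet normal 0.802 -0.267 -0.535
  outer loop
   vertex 3.0 0.2 2.2
   vertex 3.2 3.2 1.0
   vertex 4.0 2.0 2.8
  endloop
 endfacet
 facet normal -0.707 0.707 0.000
  outer loop
   vertex 1.2 1.2 2.6
   vertex 3.2 3.2 1.0
   vertex 0.6 0.6 0.0
  endloop
 endfacet
 facet normal -0.787 0.616 0.039
  outer loop
   vertex 1.2 1.2 2.6
   vertex 0.6 0.6 0.0
   vertex 0.8 0.6 4.0
  endloop
 endfacet
 facet normal -0.642 0.754 0.140
  outer loop
   vertex 1.2 1.2 2.6
   vertex 0.8 0.6 4.0
   vertex 3.2 3.2 1.0
  endloop
 endfacet
 facet normal -0.419 -0.908 0.021
  outer loop
   vertex 2.0 0.0 2.0
   vertex 0.8 0.6 4.0
   vertex 0.6 0.6 0.0
  endloop
 endfacet
 facet normal 0.260 -0.860 -0.440
  outer loop
   vertex 2.0 0.0 2.0
   vertex 0.6 0.6 0.0
   vertex 3.0 0.2 2.2
  endloop
 endfacet
 facet normal 0.375 -0.064 0.925
  outer loop
   vertex 3.2 0.2 3.0
   vertex 4.0 2.0 2.8
   vertex 0.8 0.6 4.0
  endloop
 endfacet
 facet normal 0.882 -0.416 -0.220
  outer loop
   vertex 3.2 0.2 3.0
   vertex 3.0 0.2 2.2
   vertex 4.0 2.0 2.8
  endloop
 endfacet
 facet normal -0.054 -0.965 0.257
  outer loop
   vertex 3.2 0.2 3.0
   vertex 0.8 0.6 4.0
   vertex 2.0 0.0 2.0
  endloop
 endfacet
 facet normal 0.206 -0.977 -0.051
  outer loop
   vertex 3.2 0.2 3.0
   vertex 2.0 0.0 2.0
   vertex 3.0 0.2 2.2
  endloop
 endfacet
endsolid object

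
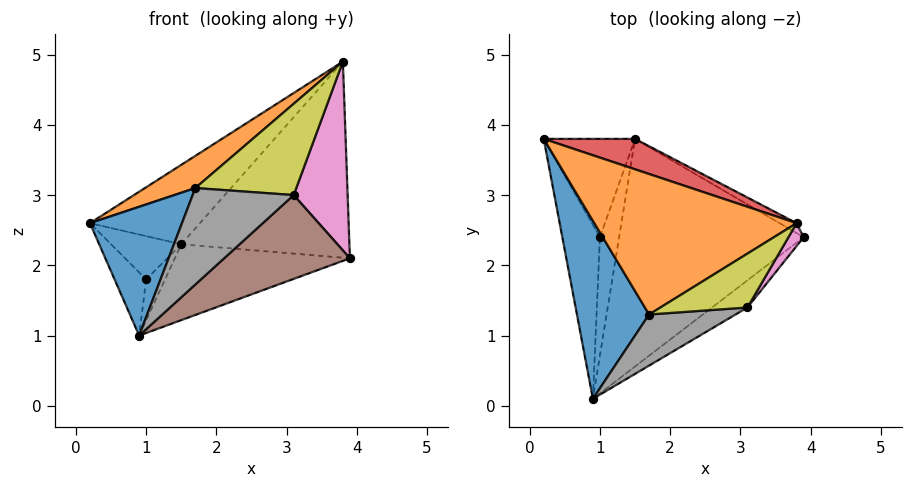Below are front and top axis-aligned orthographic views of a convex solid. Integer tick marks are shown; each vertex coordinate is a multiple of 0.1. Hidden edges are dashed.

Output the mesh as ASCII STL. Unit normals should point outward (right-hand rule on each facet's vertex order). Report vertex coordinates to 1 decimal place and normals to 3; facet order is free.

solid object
 facet normal -0.780 -0.367 0.507
  outer loop
   vertex 1.7 1.3 3.1
   vertex 0.2 3.8 2.6
   vertex 0.9 0.1 1.0
  endloop
 endfacet
 facet normal -0.572 -0.183 0.800
  outer loop
   vertex 1.7 1.3 3.1
   vertex 3.8 2.6 4.9
   vertex 0.2 3.8 2.6
  endloop
 endfacet
 facet normal 0.105 0.314 -0.943
  outer loop
   vertex 1.5 3.8 2.3
   vertex 3.9 2.4 2.1
   vertex 0.9 0.1 1.0
  endloop
 endfacet
 facet normal 0.082 0.931 0.357
  outer loop
   vertex 1.5 3.8 2.3
   vertex 0.2 3.8 2.6
   vertex 3.8 2.6 4.9
  endloop
 endfacet
 facet normal 0.501 0.865 -0.044
  outer loop
   vertex 1.5 3.8 2.3
   vertex 3.8 2.6 4.9
   vertex 3.9 2.4 2.1
  endloop
 endfacet
 facet normal 0.644 -0.728 -0.236
  outer loop
   vertex 3.1 1.4 3.0
   vertex 0.9 0.1 1.0
   vertex 3.9 2.4 2.1
  endloop
 endfacet
 facet normal 0.809 -0.584 0.071
  outer loop
   vertex 3.1 1.4 3.0
   vertex 3.9 2.4 2.1
   vertex 3.8 2.6 4.9
  endloop
 endfacet
 facet normal 0.096 -0.880 0.466
  outer loop
   vertex 3.1 1.4 3.0
   vertex 1.7 1.3 3.1
   vertex 0.9 0.1 1.0
  endloop
 endfacet
 facet normal 0.097 -0.857 0.506
  outer loop
   vertex 3.1 1.4 3.0
   vertex 3.8 2.6 4.9
   vertex 1.7 1.3 3.1
  endloop
 endfacet
 facet normal -0.323 0.323 -0.889
  outer loop
   vertex 1.0 2.4 1.8
   vertex 0.9 0.1 1.0
   vertex 0.2 3.8 2.6
  endloop
 endfacet
 facet normal -0.207 0.394 -0.896
  outer loop
   vertex 1.0 2.4 1.8
   vertex 0.2 3.8 2.6
   vertex 1.5 3.8 2.3
  endloop
 endfacet
 facet normal 0.028 0.327 -0.945
  outer loop
   vertex 1.0 2.4 1.8
   vertex 1.5 3.8 2.3
   vertex 0.9 0.1 1.0
  endloop
 endfacet
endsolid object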